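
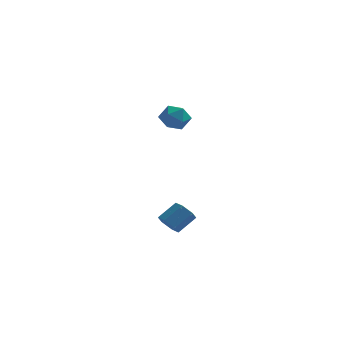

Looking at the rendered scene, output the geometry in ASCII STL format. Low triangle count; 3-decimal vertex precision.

solid 
facet normal -0.578 -0.532 -0.619
outer loop
vertex -0.139 -4.057 -4.479
vertex -0.564 -4.019 -4.115
vertex -0.499 -3.629 -4.511
endloop
endfacet
facet normal 0.503 0.365 -0.783
outer loop
vertex -0.139 -4.057 -4.479
vertex -0.499 -3.629 -4.511
vertex 0.468 -3.499 -3.829
endloop
endfacet
facet normal 0.504 0.364 -0.783
outer loop
vertex 0.468 -3.499 -3.829
vertex -0.499 -3.629 -4.511
vertex 0.108 -3.07 -3.861
endloop
endfacet
facet normal 0.579 0.532 0.618
outer loop
vertex 0.468 -3.499 -3.829
vertex 0.108 -3.07 -3.861
vertex 0.044 -3.461 -3.465
endloop
endfacet
facet normal -0.579 -0.532 -0.619
outer loop
vertex -0.499 -3.629 -4.511
vertex -0.564 -4.019 -4.115
vertex -0.923 -3.591 -4.147
endloop
endfacet
facet normal -0.304 0.844 -0.442
outer loop
vertex -0.499 -3.629 -4.511
vertex -0.923 -3.591 -4.147
vertex 0.108 -3.07 -3.861
endloop
endfacet
facet normal -0.304 0.844 -0.442
outer loop
vertex 0.108 -3.07 -3.861
vertex -0.923 -3.591 -4.147
vertex -0.316 -3.032 -3.497
endloop
endfacet
facet normal 0.579 0.532 0.618
outer loop
vertex 0.108 -3.07 -3.861
vertex -0.316 -3.032 -3.497
vertex 0.044 -3.461 -3.465
endloop
endfacet
facet normal -0.579 -0.532 -0.619
outer loop
vertex -0.923 -3.591 -4.147
vertex -0.564 -4.019 -4.115
vertex -0.988 -3.981 -3.751
endloop
endfacet
facet normal -0.808 0.481 0.341
outer loop
vertex -0.923 -3.591 -4.147
vertex -0.988 -3.981 -3.751
vertex -0.316 -3.032 -3.497
endloop
endfacet
facet normal -0.808 0.480 0.342
outer loop
vertex -0.316 -3.032 -3.497
vertex -0.988 -3.981 -3.751
vertex -0.381 -3.423 -3.101
endloop
endfacet
facet normal 0.578 0.531 0.619
outer loop
vertex -0.316 -3.032 -3.497
vertex -0.381 -3.423 -3.101
vertex 0.044 -3.461 -3.465
endloop
endfacet
facet normal -0.579 -0.532 -0.618
outer loop
vertex -0.988 -3.981 -3.751
vertex -0.564 -4.019 -4.115
vertex -0.628 -4.41 -3.719
endloop
endfacet
facet normal -0.504 -0.364 0.783
outer loop
vertex -0.988 -3.981 -3.751
vertex -0.628 -4.41 -3.719
vertex -0.381 -3.423 -3.101
endloop
endfacet
facet normal -0.503 -0.365 0.783
outer loop
vertex -0.381 -3.423 -3.101
vertex -0.628 -4.41 -3.719
vertex -0.021 -3.851 -3.069
endloop
endfacet
facet normal 0.578 0.532 0.619
outer loop
vertex -0.381 -3.423 -3.101
vertex -0.021 -3.851 -3.069
vertex 0.044 -3.461 -3.465
endloop
endfacet
facet normal -0.579 -0.532 -0.618
outer loop
vertex -0.628 -4.41 -3.719
vertex -0.564 -4.019 -4.115
vertex -0.204 -4.448 -4.083
endloop
endfacet
facet normal 0.304 -0.844 0.442
outer loop
vertex -0.628 -4.41 -3.719
vertex -0.204 -4.448 -4.083
vertex -0.021 -3.851 -3.069
endloop
endfacet
facet normal 0.304 -0.844 0.442
outer loop
vertex -0.021 -3.851 -3.069
vertex -0.204 -4.448 -4.083
vertex 0.403 -3.889 -3.433
endloop
endfacet
facet normal 0.579 0.532 0.619
outer loop
vertex -0.021 -3.851 -3.069
vertex 0.403 -3.889 -3.433
vertex 0.044 -3.461 -3.465
endloop
endfacet
facet normal -0.578 -0.531 -0.619
outer loop
vertex -0.204 -4.448 -4.083
vertex -0.564 -4.019 -4.115
vertex -0.139 -4.057 -4.479
endloop
endfacet
facet normal 0.808 -0.480 -0.342
outer loop
vertex -0.204 -4.448 -4.083
vertex -0.139 -4.057 -4.479
vertex 0.403 -3.889 -3.433
endloop
endfacet
facet normal 0.808 -0.481 -0.341
outer loop
vertex 0.403 -3.889 -3.433
vertex -0.139 -4.057 -4.479
vertex 0.468 -3.499 -3.829
endloop
endfacet
facet normal 0.579 0.532 0.619
outer loop
vertex 0.403 -3.889 -3.433
vertex 0.468 -3.499 -3.829
vertex 0.044 -3.461 -3.465
endloop
endfacet
facet normal -0.859 0.273 0.432
outer loop
vertex -2.248 1.731 -0.097
vertex -1.865 1.99 0.501
vertex -2.012 2.449 -0.082
endloop
endfacet
facet normal -0.910 0.305 -0.279
outer loop
vertex -2.248 1.731 -0.097
vertex -2.012 2.449 -0.082
vertex -1.952 2.045 -0.719
endloop
endfacet
facet normal -0.769 -0.343 -0.539
outer loop
vertex -2.248 1.731 -0.097
vertex -1.952 2.045 -0.719
vertex -1.769 1.335 -0.529
endloop
endfacet
facet normal -0.631 -0.776 0.012
outer loop
vertex -2.248 1.731 -0.097
vertex -1.769 1.335 -0.529
vertex -1.714 1.302 0.225
endloop
endfacet
facet normal -0.686 -0.396 0.611
outer loop
vertex -2.248 1.731 -0.097
vertex -1.714 1.302 0.225
vertex -1.865 1.99 0.501
endloop
endfacet
facet normal -0.408 0.753 -0.516
outer loop
vertex -1.952 2.045 -0.719
vertex -2.012 2.449 -0.082
vertex -1.386 2.498 -0.505
endloop
endfacet
facet normal -0.325 0.702 0.634
outer loop
vertex -2.012 2.449 -0.082
vertex -1.865 1.99 0.501
vertex -1.331 2.465 0.249
endloop
endfacet
facet normal -0.045 -0.380 0.924
outer loop
vertex -1.865 1.99 0.501
vertex -1.714 1.302 0.225
vertex -1.148 1.755 0.439
endloop
endfacet
facet normal 0.046 -0.998 -0.047
outer loop
vertex -1.714 1.302 0.225
vertex -1.769 1.335 -0.529
vertex -1.088 1.351 -0.198
endloop
endfacet
facet normal -0.178 -0.297 -0.938
outer loop
vertex -1.769 1.335 -0.529
vertex -1.952 2.045 -0.719
vertex -1.235 1.81 -0.781
endloop
endfacet
facet normal 0.631 0.776 -0.012
outer loop
vertex -0.852 2.069 -0.183
vertex -1.386 2.498 -0.505
vertex -1.331 2.465 0.249
endloop
endfacet
facet normal 0.769 0.343 0.539
outer loop
vertex -0.852 2.069 -0.183
vertex -1.331 2.465 0.249
vertex -1.148 1.755 0.439
endloop
endfacet
facet normal 0.910 -0.305 0.279
outer loop
vertex -0.852 2.069 -0.183
vertex -1.148 1.755 0.439
vertex -1.088 1.351 -0.198
endloop
endfacet
facet normal 0.859 -0.273 -0.432
outer loop
vertex -0.852 2.069 -0.183
vertex -1.088 1.351 -0.198
vertex -1.235 1.81 -0.781
endloop
endfacet
facet normal 0.686 0.396 -0.611
outer loop
vertex -0.852 2.069 -0.183
vertex -1.235 1.81 -0.781
vertex -1.386 2.498 -0.505
endloop
endfacet
facet normal -0.046 0.998 0.047
outer loop
vertex -1.331 2.465 0.249
vertex -1.386 2.498 -0.505
vertex -2.012 2.449 -0.082
endloop
endfacet
facet normal 0.178 0.297 0.938
outer loop
vertex -1.148 1.755 0.439
vertex -1.331 2.465 0.249
vertex -1.865 1.99 0.501
endloop
endfacet
facet normal 0.408 -0.753 0.516
outer loop
vertex -1.088 1.351 -0.198
vertex -1.148 1.755 0.439
vertex -1.714 1.302 0.225
endloop
endfacet
facet normal 0.325 -0.702 -0.634
outer loop
vertex -1.235 1.81 -0.781
vertex -1.088 1.351 -0.198
vertex -1.769 1.335 -0.529
endloop
endfacet
facet normal 0.045 0.380 -0.924
outer loop
vertex -1.386 2.498 -0.505
vertex -1.235 1.81 -0.781
vertex -1.952 2.045 -0.719
endloop
endfacet

endsolid


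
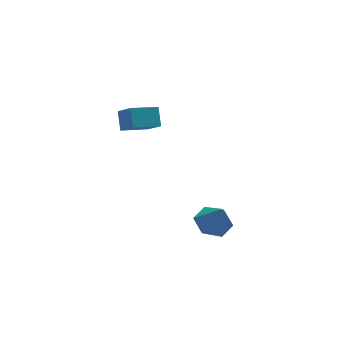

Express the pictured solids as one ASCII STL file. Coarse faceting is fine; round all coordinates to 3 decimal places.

solid 
facet normal -0.956 -0.096 0.276
outer loop
vertex -1.351 2.251 3.912
vertex -1.185 3.071 4.771
vertex -1.694 3.212 3.059
endloop
endfacet
facet normal -0.138 -0.685 -0.716
outer loop
vertex -0.135 3.369 2.609
vertex -1.351 2.251 3.912
vertex -1.694 3.212 3.059
endloop
endfacet
facet normal -0.956 -0.096 0.276
outer loop
vertex -1.694 3.212 3.059
vertex -1.185 3.071 4.771
vertex -1.528 4.033 3.919
endloop
endfacet
facet normal -0.258 0.723 -0.641
outer loop
vertex -1.528 4.033 3.919
vertex -0.135 3.369 2.609
vertex -1.694 3.212 3.059
endloop
endfacet
facet normal 0.258 -0.723 0.641
outer loop
vertex -1.351 2.251 3.912
vertex 0.374 3.228 4.321
vertex -1.185 3.071 4.771
endloop
endfacet
facet normal -0.139 -0.684 -0.716
outer loop
vertex 0.208 2.407 3.461
vertex -1.351 2.251 3.912
vertex -0.135 3.369 2.609
endloop
endfacet
facet normal 0.258 -0.723 0.641
outer loop
vertex 0.208 2.407 3.461
vertex 0.374 3.228 4.321
vertex -1.351 2.251 3.912
endloop
endfacet
facet normal 0.138 0.684 0.717
outer loop
vertex -1.185 3.071 4.771
vertex 0.374 3.228 4.321
vertex -1.528 4.033 3.919
endloop
endfacet
facet normal -0.258 0.723 -0.641
outer loop
vertex 0.031 4.189 3.468
vertex -0.135 3.369 2.609
vertex -1.528 4.033 3.919
endloop
endfacet
facet normal 0.139 0.685 0.716
outer loop
vertex -1.528 4.033 3.919
vertex 0.374 3.228 4.321
vertex 0.031 4.189 3.468
endloop
endfacet
facet normal 0.956 0.096 -0.276
outer loop
vertex 0.031 4.189 3.468
vertex 0.208 2.407 3.461
vertex -0.135 3.369 2.609
endloop
endfacet
facet normal 0.956 0.096 -0.276
outer loop
vertex 0.374 3.228 4.321
vertex 0.208 2.407 3.461
vertex 0.031 4.189 3.468
endloop
endfacet
facet normal -0.144 0.402 -0.904
outer loop
vertex 3.213 1.079 -3.238
vertex 2.338 0.46 -3.374
vertex 2.243 1.437 -2.924
endloop
endfacet
facet normal 0.434 0.552 0.712
outer loop
vertex 3.213 1.079 -3.238
vertex 2.243 1.437 -2.924
vertex 2.582 -0.22 -1.846
endloop
endfacet
facet normal -0.144 0.402 -0.904
outer loop
vertex 2.243 1.437 -2.924
vertex 2.338 0.46 -3.374
vertex 1.369 0.818 -3.06
endloop
endfacet
facet normal -0.428 0.430 0.795
outer loop
vertex 2.243 1.437 -2.924
vertex 1.369 0.818 -3.06
vertex 2.582 -0.22 -1.846
endloop
endfacet
facet normal -0.144 0.402 -0.904
outer loop
vertex 1.369 0.818 -3.06
vertex 2.338 0.46 -3.374
vertex 1.464 -0.159 -3.51
endloop
endfacet
facet normal -0.793 -0.317 0.521
outer loop
vertex 1.369 0.818 -3.06
vertex 1.464 -0.159 -3.51
vertex 2.582 -0.22 -1.846
endloop
endfacet
facet normal -0.144 0.402 -0.904
outer loop
vertex 1.464 -0.159 -3.51
vertex 2.338 0.46 -3.374
vertex 2.433 -0.518 -3.824
endloop
endfacet
facet normal -0.296 -0.941 0.164
outer loop
vertex 1.464 -0.159 -3.51
vertex 2.433 -0.518 -3.824
vertex 2.582 -0.22 -1.846
endloop
endfacet
facet normal -0.144 0.402 -0.904
outer loop
vertex 2.433 -0.518 -3.824
vertex 2.338 0.46 -3.374
vertex 3.307 0.101 -3.688
endloop
endfacet
facet normal 0.568 -0.819 0.081
outer loop
vertex 2.433 -0.518 -3.824
vertex 3.307 0.101 -3.688
vertex 2.582 -0.22 -1.846
endloop
endfacet
facet normal -0.144 0.402 -0.904
outer loop
vertex 3.307 0.101 -3.688
vertex 2.338 0.46 -3.374
vertex 3.213 1.079 -3.238
endloop
endfacet
facet normal 0.932 -0.073 0.354
outer loop
vertex 3.307 0.101 -3.688
vertex 3.213 1.079 -3.238
vertex 2.582 -0.22 -1.846
endloop
endfacet

endsolid


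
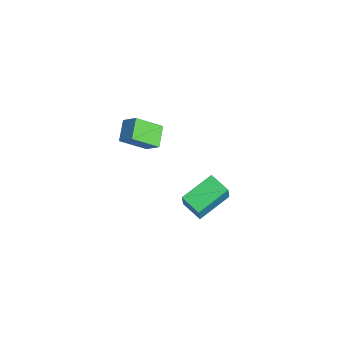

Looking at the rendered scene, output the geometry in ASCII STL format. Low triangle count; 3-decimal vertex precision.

solid 
facet normal -0.877 -0.391 0.280
outer loop
vertex 2.645 0.988 -1.865
vertex 2.09 2.668 -1.26
vertex 2.172 1.239 -2.995
endloop
endfacet
facet normal 0.296 -0.899 -0.324
outer loop
vertex 3.19 1.692 -3.32
vertex 2.645 0.988 -1.865
vertex 2.172 1.239 -2.995
endloop
endfacet
facet normal -0.877 -0.390 0.280
outer loop
vertex 2.172 1.239 -2.995
vertex 2.09 2.668 -1.26
vertex 1.618 2.919 -2.39
endloop
endfacet
facet normal -0.378 0.201 -0.904
outer loop
vertex 1.618 2.919 -2.39
vertex 3.19 1.692 -3.32
vertex 2.172 1.239 -2.995
endloop
endfacet
facet normal 0.378 -0.201 0.904
outer loop
vertex 2.645 0.988 -1.865
vertex 3.108 3.121 -1.585
vertex 2.09 2.668 -1.26
endloop
endfacet
facet normal 0.297 -0.898 -0.324
outer loop
vertex 3.662 1.441 -2.19
vertex 2.645 0.988 -1.865
vertex 3.19 1.692 -3.32
endloop
endfacet
facet normal 0.378 -0.201 0.904
outer loop
vertex 3.662 1.441 -2.19
vertex 3.108 3.121 -1.585
vertex 2.645 0.988 -1.865
endloop
endfacet
facet normal -0.297 0.899 0.323
outer loop
vertex 2.09 2.668 -1.26
vertex 3.108 3.121 -1.585
vertex 1.618 2.919 -2.39
endloop
endfacet
facet normal -0.378 0.201 -0.904
outer loop
vertex 2.635 3.372 -2.715
vertex 3.19 1.692 -3.32
vertex 1.618 2.919 -2.39
endloop
endfacet
facet normal -0.297 0.898 0.324
outer loop
vertex 1.618 2.919 -2.39
vertex 3.108 3.121 -1.585
vertex 2.635 3.372 -2.715
endloop
endfacet
facet normal 0.877 0.390 -0.280
outer loop
vertex 2.635 3.372 -2.715
vertex 3.662 1.441 -2.19
vertex 3.19 1.692 -3.32
endloop
endfacet
facet normal 0.877 0.390 -0.280
outer loop
vertex 3.108 3.121 -1.585
vertex 3.662 1.441 -2.19
vertex 2.635 3.372 -2.715
endloop
endfacet
facet normal -0.762 0.433 0.480
outer loop
vertex 1.369 -1.376 3.776
vertex 1.98 -0.973 4.382
vertex 1.483 -0.128 2.831
endloop
endfacet
facet normal -0.643 -0.424 -0.638
outer loop
vertex 2.36 -0.627 2.278
vertex 1.369 -1.376 3.776
vertex 1.483 -0.128 2.831
endloop
endfacet
facet normal -0.762 0.434 0.481
outer loop
vertex 1.483 -0.128 2.831
vertex 1.98 -0.973 4.382
vertex 2.094 0.275 3.436
endloop
endfacet
facet normal 0.072 0.795 -0.603
outer loop
vertex 2.094 0.275 3.436
vertex 2.36 -0.627 2.278
vertex 1.483 -0.128 2.831
endloop
endfacet
facet normal -0.073 -0.795 0.602
outer loop
vertex 1.369 -1.376 3.776
vertex 2.857 -1.472 3.829
vertex 1.98 -0.973 4.382
endloop
endfacet
facet normal -0.643 -0.425 -0.638
outer loop
vertex 2.246 -1.875 3.224
vertex 1.369 -1.376 3.776
vertex 2.36 -0.627 2.278
endloop
endfacet
facet normal -0.073 -0.795 0.603
outer loop
vertex 2.246 -1.875 3.224
vertex 2.857 -1.472 3.829
vertex 1.369 -1.376 3.776
endloop
endfacet
facet normal 0.643 0.424 0.637
outer loop
vertex 1.98 -0.973 4.382
vertex 2.857 -1.472 3.829
vertex 2.094 0.275 3.436
endloop
endfacet
facet normal 0.073 0.795 -0.602
outer loop
vertex 2.971 -0.224 2.884
vertex 2.36 -0.627 2.278
vertex 2.094 0.275 3.436
endloop
endfacet
facet normal 0.643 0.424 0.638
outer loop
vertex 2.094 0.275 3.436
vertex 2.857 -1.472 3.829
vertex 2.971 -0.224 2.884
endloop
endfacet
facet normal 0.762 -0.434 -0.480
outer loop
vertex 2.971 -0.224 2.884
vertex 2.246 -1.875 3.224
vertex 2.36 -0.627 2.278
endloop
endfacet
facet normal 0.762 -0.434 -0.481
outer loop
vertex 2.857 -1.472 3.829
vertex 2.246 -1.875 3.224
vertex 2.971 -0.224 2.884
endloop
endfacet

endsolid


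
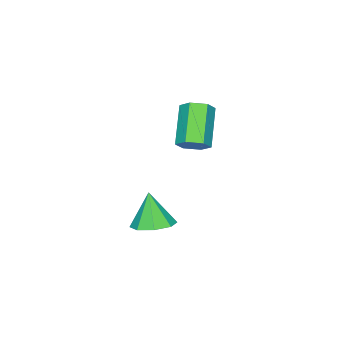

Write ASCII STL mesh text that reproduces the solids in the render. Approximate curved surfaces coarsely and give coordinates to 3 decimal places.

solid 
facet normal 0.616 0.340 -0.710
outer loop
vertex -0.203 -1.444 3.164
vertex -0.611 -0.868 3.086
vertex -0.075 -0.864 3.553
endloop
endfacet
facet normal 0.767 -0.466 0.442
outer loop
vertex -0.203 -1.444 3.164
vertex -0.075 -0.864 3.553
vertex -1.441 -2.129 4.591
endloop
endfacet
facet normal 0.767 -0.465 0.443
outer loop
vertex -1.441 -2.129 4.591
vertex -0.075 -0.864 3.553
vertex -1.314 -1.549 4.98
endloop
endfacet
facet normal -0.616 -0.341 0.710
outer loop
vertex -1.441 -2.129 4.591
vertex -1.314 -1.549 4.98
vertex -1.849 -1.552 4.514
endloop
endfacet
facet normal 0.616 0.340 -0.710
outer loop
vertex -0.075 -0.864 3.553
vertex -0.611 -0.868 3.086
vertex -0.483 -0.288 3.475
endloop
endfacet
facet normal 0.538 0.476 0.696
outer loop
vertex -0.075 -0.864 3.553
vertex -0.483 -0.288 3.475
vertex -1.314 -1.549 4.98
endloop
endfacet
facet normal 0.540 0.474 0.695
outer loop
vertex -1.314 -1.549 4.98
vertex -0.483 -0.288 3.475
vertex -1.721 -0.972 4.903
endloop
endfacet
facet normal -0.617 -0.340 0.710
outer loop
vertex -1.314 -1.549 4.98
vertex -1.721 -0.972 4.903
vertex -1.849 -1.552 4.514
endloop
endfacet
facet normal 0.616 0.341 -0.710
outer loop
vertex -0.483 -0.288 3.475
vertex -0.611 -0.868 3.086
vertex -1.019 -0.291 3.009
endloop
endfacet
facet normal -0.226 0.940 0.254
outer loop
vertex -0.483 -0.288 3.475
vertex -1.019 -0.291 3.009
vertex -1.721 -0.972 4.903
endloop
endfacet
facet normal -0.228 0.940 0.254
outer loop
vertex -1.721 -0.972 4.903
vertex -1.019 -0.291 3.009
vertex -2.257 -0.976 4.436
endloop
endfacet
facet normal -0.616 -0.340 0.710
outer loop
vertex -1.721 -0.972 4.903
vertex -2.257 -0.976 4.436
vertex -1.849 -1.552 4.514
endloop
endfacet
facet normal 0.616 0.341 -0.710
outer loop
vertex -1.019 -0.291 3.009
vertex -0.611 -0.868 3.086
vertex -1.146 -0.871 2.62
endloop
endfacet
facet normal -0.767 0.465 -0.442
outer loop
vertex -1.019 -0.291 3.009
vertex -1.146 -0.871 2.62
vertex -2.257 -0.976 4.436
endloop
endfacet
facet normal -0.767 0.466 -0.442
outer loop
vertex -2.257 -0.976 4.436
vertex -1.146 -0.871 2.62
vertex -2.385 -1.556 4.047
endloop
endfacet
facet normal -0.616 -0.340 0.710
outer loop
vertex -2.257 -0.976 4.436
vertex -2.385 -1.556 4.047
vertex -1.849 -1.552 4.514
endloop
endfacet
facet normal 0.617 0.340 -0.710
outer loop
vertex -1.146 -0.871 2.62
vertex -0.611 -0.868 3.086
vertex -0.739 -1.448 2.697
endloop
endfacet
facet normal -0.540 -0.474 -0.696
outer loop
vertex -1.146 -0.871 2.62
vertex -0.739 -1.448 2.697
vertex -2.385 -1.556 4.047
endloop
endfacet
facet normal -0.539 -0.476 -0.695
outer loop
vertex -2.385 -1.556 4.047
vertex -0.739 -1.448 2.697
vertex -1.977 -2.132 4.125
endloop
endfacet
facet normal -0.616 -0.340 0.710
outer loop
vertex -2.385 -1.556 4.047
vertex -1.977 -2.132 4.125
vertex -1.849 -1.552 4.514
endloop
endfacet
facet normal 0.616 0.340 -0.710
outer loop
vertex -0.739 -1.448 2.697
vertex -0.611 -0.868 3.086
vertex -0.203 -1.444 3.164
endloop
endfacet
facet normal 0.228 -0.940 -0.253
outer loop
vertex -0.739 -1.448 2.697
vertex -0.203 -1.444 3.164
vertex -1.977 -2.132 4.125
endloop
endfacet
facet normal 0.227 -0.940 -0.255
outer loop
vertex -1.977 -2.132 4.125
vertex -0.203 -1.444 3.164
vertex -1.441 -2.129 4.591
endloop
endfacet
facet normal -0.616 -0.341 0.710
outer loop
vertex -1.977 -2.132 4.125
vertex -1.441 -2.129 4.591
vertex -1.849 -1.552 4.514
endloop
endfacet
facet normal 0.162 0.259 -0.952
outer loop
vertex 1.154 -1.466 -1.065
vertex 0.444 -2.035 -1.34
vertex 0.512 -1.124 -1.081
endloop
endfacet
facet normal 0.315 0.625 0.714
outer loop
vertex 1.154 -1.466 -1.065
vertex 0.512 -1.124 -1.081
vertex 0.176 -2.465 0.24
endloop
endfacet
facet normal 0.162 0.259 -0.952
outer loop
vertex 0.512 -1.124 -1.081
vertex 0.444 -2.035 -1.34
vertex -0.169 -1.315 -1.249
endloop
endfacet
facet normal -0.350 0.700 0.622
outer loop
vertex 0.512 -1.124 -1.081
vertex -0.169 -1.315 -1.249
vertex 0.176 -2.465 0.24
endloop
endfacet
facet normal 0.162 0.258 -0.952
outer loop
vertex -0.169 -1.315 -1.249
vertex 0.444 -2.035 -1.34
vertex -0.491 -1.928 -1.47
endloop
endfacet
facet normal -0.855 0.295 0.426
outer loop
vertex -0.169 -1.315 -1.249
vertex -0.491 -1.928 -1.47
vertex 0.176 -2.465 0.24
endloop
endfacet
facet normal 0.162 0.260 -0.952
outer loop
vertex -0.491 -1.928 -1.47
vertex 0.444 -2.035 -1.34
vertex -0.265 -2.604 -1.616
endloop
endfacet
facet normal -0.904 -0.354 0.241
outer loop
vertex -0.491 -1.928 -1.47
vertex -0.265 -2.604 -1.616
vertex 0.176 -2.465 0.24
endloop
endfacet
facet normal 0.162 0.260 -0.952
outer loop
vertex -0.265 -2.604 -1.616
vertex 0.444 -2.035 -1.34
vertex 0.376 -2.946 -1.6
endloop
endfacet
facet normal -0.467 -0.867 0.176
outer loop
vertex -0.265 -2.604 -1.616
vertex 0.376 -2.946 -1.6
vertex 0.176 -2.465 0.24
endloop
endfacet
facet normal 0.162 0.260 -0.952
outer loop
vertex 0.376 -2.946 -1.6
vertex 0.444 -2.035 -1.34
vertex 1.057 -2.755 -1.432
endloop
endfacet
facet normal 0.198 -0.943 0.268
outer loop
vertex 0.376 -2.946 -1.6
vertex 1.057 -2.755 -1.432
vertex 0.176 -2.465 0.24
endloop
endfacet
facet normal 0.161 0.259 -0.952
outer loop
vertex 1.057 -2.755 -1.432
vertex 0.444 -2.035 -1.34
vertex 1.379 -2.142 -1.211
endloop
endfacet
facet normal 0.704 -0.537 0.464
outer loop
vertex 1.057 -2.755 -1.432
vertex 1.379 -2.142 -1.211
vertex 0.176 -2.465 0.24
endloop
endfacet
facet normal 0.161 0.259 -0.952
outer loop
vertex 1.379 -2.142 -1.211
vertex 0.444 -2.035 -1.34
vertex 1.154 -1.466 -1.065
endloop
endfacet
facet normal 0.753 0.110 0.649
outer loop
vertex 1.379 -2.142 -1.211
vertex 1.154 -1.466 -1.065
vertex 0.176 -2.465 0.24
endloop
endfacet

endsolid


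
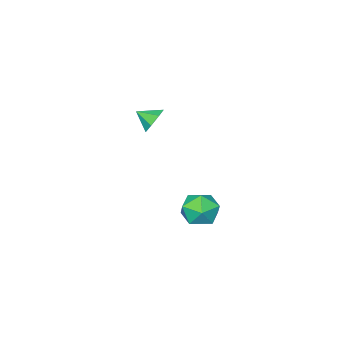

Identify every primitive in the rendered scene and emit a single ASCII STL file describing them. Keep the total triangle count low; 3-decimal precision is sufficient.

solid 
facet normal 0.023 0.657 0.754
outer loop
vertex 2.032 4.302 -2.099
vertex 2.593 3.54 -1.452
vertex 3.178 4.274 -2.11
endloop
endfacet
facet normal 0.025 0.992 0.124
outer loop
vertex 2.032 4.302 -2.099
vertex 3.178 4.274 -2.11
vertex 2.598 4.411 -3.089
endloop
endfacet
facet normal -0.560 0.795 -0.233
outer loop
vertex 2.032 4.302 -2.099
vertex 2.598 4.411 -3.089
vertex 1.655 3.762 -3.036
endloop
endfacet
facet normal -0.924 0.338 0.177
outer loop
vertex 2.032 4.302 -2.099
vertex 1.655 3.762 -3.036
vertex 1.652 3.224 -2.025
endloop
endfacet
facet normal -0.564 0.253 0.786
outer loop
vertex 2.032 4.302 -2.099
vertex 1.652 3.224 -2.025
vertex 2.593 3.54 -1.452
endloop
endfacet
facet normal 0.594 0.766 -0.245
outer loop
vertex 2.598 4.411 -3.089
vertex 3.178 4.274 -2.11
vertex 3.508 3.716 -3.055
endloop
endfacet
facet normal 0.592 0.223 0.775
outer loop
vertex 3.178 4.274 -2.11
vertex 2.593 3.54 -1.452
vertex 3.505 3.178 -2.044
endloop
endfacet
facet normal -0.360 -0.430 0.828
outer loop
vertex 2.593 3.54 -1.452
vertex 1.652 3.224 -2.025
vertex 2.562 2.529 -1.991
endloop
endfacet
facet normal -0.944 -0.291 -0.158
outer loop
vertex 1.652 3.224 -2.025
vertex 1.655 3.762 -3.036
vertex 1.982 2.666 -2.97
endloop
endfacet
facet normal -0.355 0.448 -0.821
outer loop
vertex 1.655 3.762 -3.036
vertex 2.598 4.411 -3.089
vertex 2.567 3.4 -3.628
endloop
endfacet
facet normal 0.924 -0.338 -0.177
outer loop
vertex 3.128 2.638 -2.981
vertex 3.508 3.716 -3.055
vertex 3.505 3.178 -2.044
endloop
endfacet
facet normal 0.560 -0.795 0.233
outer loop
vertex 3.128 2.638 -2.981
vertex 3.505 3.178 -2.044
vertex 2.562 2.529 -1.991
endloop
endfacet
facet normal -0.025 -0.992 -0.124
outer loop
vertex 3.128 2.638 -2.981
vertex 2.562 2.529 -1.991
vertex 1.982 2.666 -2.97
endloop
endfacet
facet normal -0.023 -0.657 -0.754
outer loop
vertex 3.128 2.638 -2.981
vertex 1.982 2.666 -2.97
vertex 2.567 3.4 -3.628
endloop
endfacet
facet normal 0.564 -0.253 -0.786
outer loop
vertex 3.128 2.638 -2.981
vertex 2.567 3.4 -3.628
vertex 3.508 3.716 -3.055
endloop
endfacet
facet normal 0.944 0.291 0.158
outer loop
vertex 3.505 3.178 -2.044
vertex 3.508 3.716 -3.055
vertex 3.178 4.274 -2.11
endloop
endfacet
facet normal 0.355 -0.448 0.821
outer loop
vertex 2.562 2.529 -1.991
vertex 3.505 3.178 -2.044
vertex 2.593 3.54 -1.452
endloop
endfacet
facet normal -0.594 -0.766 0.245
outer loop
vertex 1.982 2.666 -2.97
vertex 2.562 2.529 -1.991
vertex 1.652 3.224 -2.025
endloop
endfacet
facet normal -0.592 -0.223 -0.775
outer loop
vertex 2.567 3.4 -3.628
vertex 1.982 2.666 -2.97
vertex 1.655 3.762 -3.036
endloop
endfacet
facet normal 0.360 0.430 -0.828
outer loop
vertex 3.508 3.716 -3.055
vertex 2.567 3.4 -3.628
vertex 2.598 4.411 -3.089
endloop
endfacet
facet normal -0.458 0.753 -0.472
outer loop
vertex 0.519 -3.148 -0.965
vertex -0.216 -3.293 -0.484
vertex 0.472 -2.759 -0.299
endloop
endfacet
facet normal 0.990 -0.080 0.116
outer loop
vertex 0.519 -3.148 -0.965
vertex 0.472 -2.759 -0.299
vertex 0.316 -4.167 0.064
endloop
endfacet
facet normal -0.458 0.753 -0.472
outer loop
vertex 0.472 -2.759 -0.299
vertex -0.216 -3.293 -0.484
vertex -0.093 -2.773 0.227
endloop
endfacet
facet normal 0.676 0.113 0.729
outer loop
vertex 0.472 -2.759 -0.299
vertex -0.093 -2.773 0.227
vertex 0.316 -4.167 0.064
endloop
endfacet
facet normal -0.458 0.753 -0.472
outer loop
vertex -0.093 -2.773 0.227
vertex -0.216 -3.293 -0.484
vertex -0.75 -3.178 0.218
endloop
endfacet
facet normal 0.049 -0.102 0.994
outer loop
vertex -0.093 -2.773 0.227
vertex -0.75 -3.178 0.218
vertex 0.316 -4.167 0.064
endloop
endfacet
facet normal -0.458 0.753 -0.472
outer loop
vertex -0.75 -3.178 0.218
vertex -0.216 -3.293 -0.484
vertex -1.005 -3.67 -0.319
endloop
endfacet
facet normal -0.418 -0.562 0.714
outer loop
vertex -0.75 -3.178 0.218
vertex -1.005 -3.67 -0.319
vertex 0.316 -4.167 0.064
endloop
endfacet
facet normal -0.459 0.753 -0.471
outer loop
vertex -1.005 -3.67 -0.319
vertex -0.216 -3.293 -0.484
vertex -0.666 -3.878 -0.981
endloop
endfacet
facet normal -0.375 -0.922 0.098
outer loop
vertex -1.005 -3.67 -0.319
vertex -0.666 -3.878 -0.981
vertex 0.316 -4.167 0.064
endloop
endfacet
facet normal -0.457 0.753 -0.473
outer loop
vertex -0.666 -3.878 -0.981
vertex -0.216 -3.293 -0.484
vertex 0.013 -3.646 -1.268
endloop
endfacet
facet normal 0.146 -0.910 -0.389
outer loop
vertex -0.666 -3.878 -0.981
vertex 0.013 -3.646 -1.268
vertex 0.316 -4.167 0.064
endloop
endfacet
facet normal -0.458 0.753 -0.473
outer loop
vertex 0.013 -3.646 -1.268
vertex -0.216 -3.293 -0.484
vertex 0.519 -3.148 -0.965
endloop
endfacet
facet normal 0.754 -0.535 -0.381
outer loop
vertex 0.013 -3.646 -1.268
vertex 0.519 -3.148 -0.965
vertex 0.316 -4.167 0.064
endloop
endfacet

endsolid


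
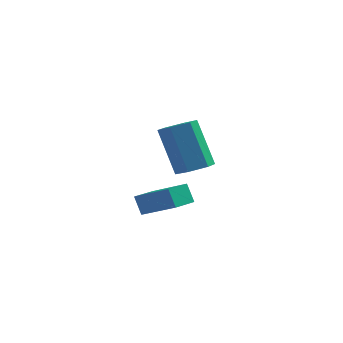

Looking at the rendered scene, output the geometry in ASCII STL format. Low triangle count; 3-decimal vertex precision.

solid 
facet normal -0.781 0.367 -0.505
outer loop
vertex -4.721 -3.944 3.09
vertex -4.251 -3.13 2.955
vertex -4.413 -4.236 2.401
endloop
endfacet
facet normal -0.495 -0.857 0.142
outer loop
vertex -3.109 -4.85 3.245
vertex -4.721 -3.944 3.09
vertex -4.413 -4.236 2.401
endloop
endfacet
facet normal -0.780 0.368 -0.506
outer loop
vertex -4.413 -4.236 2.401
vertex -4.251 -3.13 2.955
vertex -3.942 -3.422 2.266
endloop
endfacet
facet normal 0.381 -0.361 -0.851
outer loop
vertex -3.942 -3.422 2.266
vertex -3.109 -4.85 3.245
vertex -4.413 -4.236 2.401
endloop
endfacet
facet normal -0.381 0.361 0.851
outer loop
vertex -4.721 -3.944 3.09
vertex -2.947 -3.744 3.799
vertex -4.251 -3.13 2.955
endloop
endfacet
facet normal -0.495 -0.857 0.141
outer loop
vertex -3.418 -4.558 3.934
vertex -4.721 -3.944 3.09
vertex -3.109 -4.85 3.245
endloop
endfacet
facet normal -0.381 0.362 0.851
outer loop
vertex -3.418 -4.558 3.934
vertex -2.947 -3.744 3.799
vertex -4.721 -3.944 3.09
endloop
endfacet
facet normal 0.495 0.857 -0.141
outer loop
vertex -4.251 -3.13 2.955
vertex -2.947 -3.744 3.799
vertex -3.942 -3.422 2.266
endloop
endfacet
facet normal 0.381 -0.361 -0.851
outer loop
vertex -2.639 -4.036 3.11
vertex -3.109 -4.85 3.245
vertex -3.942 -3.422 2.266
endloop
endfacet
facet normal 0.496 0.857 -0.142
outer loop
vertex -3.942 -3.422 2.266
vertex -2.947 -3.744 3.799
vertex -2.639 -4.036 3.11
endloop
endfacet
facet normal 0.781 -0.367 0.506
outer loop
vertex -2.639 -4.036 3.11
vertex -3.418 -4.558 3.934
vertex -3.109 -4.85 3.245
endloop
endfacet
facet normal 0.781 -0.368 0.505
outer loop
vertex -2.947 -3.744 3.799
vertex -3.418 -4.558 3.934
vertex -2.639 -4.036 3.11
endloop
endfacet
facet normal 0.374 -0.331 -0.866
outer loop
vertex -2.738 -0.803 3.088
vertex -3.269 -0.427 2.715
vertex -2.614 -0.096 2.871
endloop
endfacet
facet normal 0.912 -0.035 0.408
outer loop
vertex -2.738 -0.803 3.088
vertex -2.614 -0.096 2.871
vertex -3.52 -0.11 4.898
endloop
endfacet
facet normal 0.912 -0.035 0.408
outer loop
vertex -3.52 -0.11 4.898
vertex -2.614 -0.096 2.871
vertex -3.396 0.597 4.681
endloop
endfacet
facet normal -0.373 0.331 0.866
outer loop
vertex -3.52 -0.11 4.898
vertex -3.396 0.597 4.681
vertex -4.051 0.267 4.525
endloop
endfacet
facet normal 0.374 -0.331 -0.866
outer loop
vertex -2.614 -0.096 2.871
vertex -3.269 -0.427 2.715
vertex -3.145 0.281 2.498
endloop
endfacet
facet normal 0.600 0.799 -0.047
outer loop
vertex -2.614 -0.096 2.871
vertex -3.145 0.281 2.498
vertex -3.396 0.597 4.681
endloop
endfacet
facet normal 0.600 0.799 -0.047
outer loop
vertex -3.396 0.597 4.681
vertex -3.145 0.281 2.498
vertex -3.927 0.974 4.308
endloop
endfacet
facet normal -0.373 0.331 0.866
outer loop
vertex -3.396 0.597 4.681
vertex -3.927 0.974 4.308
vertex -4.051 0.267 4.525
endloop
endfacet
facet normal 0.374 -0.331 -0.866
outer loop
vertex -3.145 0.281 2.498
vertex -3.269 -0.427 2.715
vertex -3.8 -0.05 2.342
endloop
endfacet
facet normal -0.313 0.834 -0.455
outer loop
vertex -3.145 0.281 2.498
vertex -3.8 -0.05 2.342
vertex -3.927 0.974 4.308
endloop
endfacet
facet normal -0.313 0.834 -0.455
outer loop
vertex -3.927 0.974 4.308
vertex -3.8 -0.05 2.342
vertex -4.582 0.643 4.152
endloop
endfacet
facet normal -0.374 0.331 0.866
outer loop
vertex -3.927 0.974 4.308
vertex -4.582 0.643 4.152
vertex -4.051 0.267 4.525
endloop
endfacet
facet normal 0.373 -0.331 -0.866
outer loop
vertex -3.8 -0.05 2.342
vertex -3.269 -0.427 2.715
vertex -3.924 -0.757 2.559
endloop
endfacet
facet normal -0.912 0.035 -0.408
outer loop
vertex -3.8 -0.05 2.342
vertex -3.924 -0.757 2.559
vertex -4.582 0.643 4.152
endloop
endfacet
facet normal -0.912 0.035 -0.408
outer loop
vertex -4.582 0.643 4.152
vertex -3.924 -0.757 2.559
vertex -4.706 -0.064 4.369
endloop
endfacet
facet normal -0.374 0.331 0.866
outer loop
vertex -4.582 0.643 4.152
vertex -4.706 -0.064 4.369
vertex -4.051 0.267 4.525
endloop
endfacet
facet normal 0.373 -0.331 -0.866
outer loop
vertex -3.924 -0.757 2.559
vertex -3.269 -0.427 2.715
vertex -3.393 -1.134 2.932
endloop
endfacet
facet normal -0.600 -0.799 0.047
outer loop
vertex -3.924 -0.757 2.559
vertex -3.393 -1.134 2.932
vertex -4.706 -0.064 4.369
endloop
endfacet
facet normal -0.600 -0.799 0.047
outer loop
vertex -4.706 -0.064 4.369
vertex -3.393 -1.134 2.932
vertex -4.175 -0.441 4.742
endloop
endfacet
facet normal -0.374 0.331 0.866
outer loop
vertex -4.706 -0.064 4.369
vertex -4.175 -0.441 4.742
vertex -4.051 0.267 4.525
endloop
endfacet
facet normal 0.374 -0.331 -0.866
outer loop
vertex -3.393 -1.134 2.932
vertex -3.269 -0.427 2.715
vertex -2.738 -0.803 3.088
endloop
endfacet
facet normal 0.313 -0.834 0.455
outer loop
vertex -3.393 -1.134 2.932
vertex -2.738 -0.803 3.088
vertex -4.175 -0.441 4.742
endloop
endfacet
facet normal 0.313 -0.834 0.455
outer loop
vertex -4.175 -0.441 4.742
vertex -2.738 -0.803 3.088
vertex -3.52 -0.11 4.898
endloop
endfacet
facet normal -0.374 0.331 0.866
outer loop
vertex -4.175 -0.441 4.742
vertex -3.52 -0.11 4.898
vertex -4.051 0.267 4.525
endloop
endfacet

endsolid


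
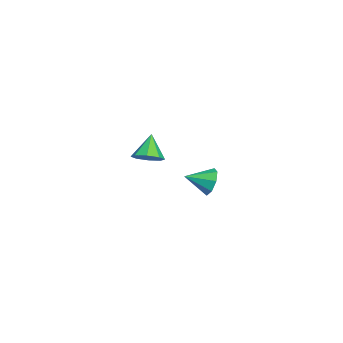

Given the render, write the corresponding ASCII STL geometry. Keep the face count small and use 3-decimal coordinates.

solid 
facet normal -0.220 0.913 -0.343
outer loop
vertex -2.753 -1.267 -1.53
vertex -3.187 -1.129 -0.885
vertex -2.43 -1.021 -1.082
endloop
endfacet
facet normal 0.816 -0.478 -0.325
outer loop
vertex -2.753 -1.267 -1.53
vertex -2.43 -1.021 -1.082
vertex -2.913 -2.271 -0.455
endloop
endfacet
facet normal -0.220 0.913 -0.344
outer loop
vertex -2.43 -1.021 -1.082
vertex -3.187 -1.129 -0.885
vertex -2.551 -0.838 -0.519
endloop
endfacet
facet normal 0.935 -0.224 0.274
outer loop
vertex -2.43 -1.021 -1.082
vertex -2.551 -0.838 -0.519
vertex -2.913 -2.271 -0.455
endloop
endfacet
facet normal -0.221 0.913 -0.342
outer loop
vertex -2.551 -0.838 -0.519
vertex -3.187 -1.129 -0.885
vertex -3.044 -0.826 -0.169
endloop
endfacet
facet normal 0.574 -0.109 0.812
outer loop
vertex -2.551 -0.838 -0.519
vertex -3.044 -0.826 -0.169
vertex -2.913 -2.271 -0.455
endloop
endfacet
facet normal -0.219 0.913 -0.343
outer loop
vertex -3.044 -0.826 -0.169
vertex -3.187 -1.129 -0.885
vertex -3.622 -0.991 -0.239
endloop
endfacet
facet normal -0.062 -0.199 0.978
outer loop
vertex -3.044 -0.826 -0.169
vertex -3.622 -0.991 -0.239
vertex -2.913 -2.271 -0.455
endloop
endfacet
facet normal -0.220 0.913 -0.343
outer loop
vertex -3.622 -0.991 -0.239
vertex -3.187 -1.129 -0.885
vertex -3.945 -1.237 -0.687
endloop
endfacet
facet normal -0.594 -0.443 0.672
outer loop
vertex -3.622 -0.991 -0.239
vertex -3.945 -1.237 -0.687
vertex -2.913 -2.271 -0.455
endloop
endfacet
facet normal -0.220 0.913 -0.343
outer loop
vertex -3.945 -1.237 -0.687
vertex -3.187 -1.129 -0.885
vertex -3.824 -1.42 -1.251
endloop
endfacet
facet normal -0.714 -0.696 0.073
outer loop
vertex -3.945 -1.237 -0.687
vertex -3.824 -1.42 -1.251
vertex -2.913 -2.271 -0.455
endloop
endfacet
facet normal -0.219 0.913 -0.344
outer loop
vertex -3.824 -1.42 -1.251
vertex -3.187 -1.129 -0.885
vertex -3.331 -1.433 -1.6
endloop
endfacet
facet normal -0.351 -0.812 -0.466
outer loop
vertex -3.824 -1.42 -1.251
vertex -3.331 -1.433 -1.6
vertex -2.913 -2.271 -0.455
endloop
endfacet
facet normal -0.221 0.913 -0.344
outer loop
vertex -3.331 -1.433 -1.6
vertex -3.187 -1.129 -0.885
vertex -2.753 -1.267 -1.53
endloop
endfacet
facet normal 0.284 -0.722 -0.632
outer loop
vertex -3.331 -1.433 -1.6
vertex -2.753 -1.267 -1.53
vertex -2.913 -2.271 -0.455
endloop
endfacet
facet normal 0.580 -0.065 -0.812
outer loop
vertex 3.158 -3.282 3.67
vertex 2.588 -3.301 3.264
vertex 2.999 -2.794 3.517
endloop
endfacet
facet normal 0.413 0.392 0.822
outer loop
vertex 3.158 -3.282 3.67
vertex 2.999 -2.794 3.517
vertex 1.852 -3.219 4.296
endloop
endfacet
facet normal 0.580 -0.065 -0.812
outer loop
vertex 2.999 -2.794 3.517
vertex 2.588 -3.301 3.264
vertex 2.599 -2.603 3.216
endloop
endfacet
facet normal 0.027 0.860 0.509
outer loop
vertex 2.999 -2.794 3.517
vertex 2.599 -2.603 3.216
vertex 1.852 -3.219 4.296
endloop
endfacet
facet normal 0.579 -0.065 -0.813
outer loop
vertex 2.599 -2.603 3.216
vertex 2.588 -3.301 3.264
vertex 2.193 -2.821 2.944
endloop
endfacet
facet normal -0.528 0.841 0.114
outer loop
vertex 2.599 -2.603 3.216
vertex 2.193 -2.821 2.944
vertex 1.852 -3.219 4.296
endloop
endfacet
facet normal 0.579 -0.065 -0.812
outer loop
vertex 2.193 -2.821 2.944
vertex 2.588 -3.301 3.264
vertex 2.018 -3.32 2.859
endloop
endfacet
facet normal -0.928 0.348 -0.132
outer loop
vertex 2.193 -2.821 2.944
vertex 2.018 -3.32 2.859
vertex 1.852 -3.219 4.296
endloop
endfacet
facet normal 0.579 -0.064 -0.812
outer loop
vertex 2.018 -3.32 2.859
vertex 2.588 -3.301 3.264
vertex 2.177 -3.808 3.011
endloop
endfacet
facet normal -0.939 -0.333 -0.085
outer loop
vertex 2.018 -3.32 2.859
vertex 2.177 -3.808 3.011
vertex 1.852 -3.219 4.296
endloop
endfacet
facet normal 0.580 -0.065 -0.812
outer loop
vertex 2.177 -3.808 3.011
vertex 2.588 -3.301 3.264
vertex 2.577 -3.999 3.312
endloop
endfacet
facet normal -0.554 -0.801 0.227
outer loop
vertex 2.177 -3.808 3.011
vertex 2.577 -3.999 3.312
vertex 1.852 -3.219 4.296
endloop
endfacet
facet normal 0.580 -0.065 -0.812
outer loop
vertex 2.577 -3.999 3.312
vertex 2.588 -3.301 3.264
vertex 2.984 -3.782 3.585
endloop
endfacet
facet normal 0.001 -0.783 0.622
outer loop
vertex 2.577 -3.999 3.312
vertex 2.984 -3.782 3.585
vertex 1.852 -3.219 4.296
endloop
endfacet
facet normal 0.580 -0.064 -0.812
outer loop
vertex 2.984 -3.782 3.585
vertex 2.588 -3.301 3.264
vertex 3.158 -3.282 3.67
endloop
endfacet
facet normal 0.403 -0.288 0.869
outer loop
vertex 2.984 -3.782 3.585
vertex 3.158 -3.282 3.67
vertex 1.852 -3.219 4.296
endloop
endfacet

endsolid


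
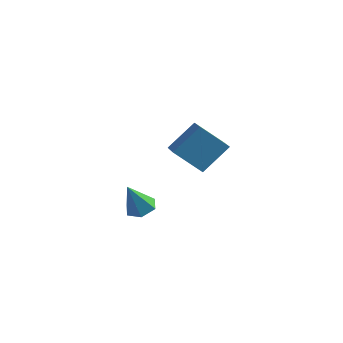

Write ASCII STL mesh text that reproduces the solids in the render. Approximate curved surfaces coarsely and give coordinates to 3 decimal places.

solid 
facet normal 0.204 0.363 -0.909
outer loop
vertex 0.732 -2.071 0.704
vertex 0.278 -2.708 0.348
vertex -0.109 -1.969 0.556
endloop
endfacet
facet normal -0.031 0.733 0.680
outer loop
vertex 0.732 -2.071 0.704
vertex -0.109 -1.969 0.556
vertex -0.118 -3.412 2.112
endloop
endfacet
facet normal 0.204 0.363 -0.909
outer loop
vertex -0.109 -1.969 0.556
vertex 0.278 -2.708 0.348
vertex -0.563 -2.607 0.2
endloop
endfacet
facet normal -0.843 0.397 0.363
outer loop
vertex -0.109 -1.969 0.556
vertex -0.563 -2.607 0.2
vertex -0.118 -3.412 2.112
endloop
endfacet
facet normal 0.204 0.363 -0.909
outer loop
vertex -0.563 -2.607 0.2
vertex 0.278 -2.708 0.348
vertex -0.176 -3.346 -0.008
endloop
endfacet
facet normal -0.885 -0.466 0.010
outer loop
vertex -0.563 -2.607 0.2
vertex -0.176 -3.346 -0.008
vertex -0.118 -3.412 2.112
endloop
endfacet
facet normal 0.204 0.362 -0.909
outer loop
vertex -0.176 -3.346 -0.008
vertex 0.278 -2.708 0.348
vertex 0.665 -3.448 0.14
endloop
endfacet
facet normal -0.116 -0.993 -0.028
outer loop
vertex -0.176 -3.346 -0.008
vertex 0.665 -3.448 0.14
vertex -0.118 -3.412 2.112
endloop
endfacet
facet normal 0.204 0.362 -0.909
outer loop
vertex 0.665 -3.448 0.14
vertex 0.278 -2.708 0.348
vertex 1.119 -2.81 0.496
endloop
endfacet
facet normal 0.697 -0.657 0.289
outer loop
vertex 0.665 -3.448 0.14
vertex 1.119 -2.81 0.496
vertex -0.118 -3.412 2.112
endloop
endfacet
facet normal 0.204 0.363 -0.909
outer loop
vertex 1.119 -2.81 0.496
vertex 0.278 -2.708 0.348
vertex 0.732 -2.071 0.704
endloop
endfacet
facet normal 0.738 0.206 0.642
outer loop
vertex 1.119 -2.81 0.496
vertex 0.732 -2.071 0.704
vertex -0.118 -3.412 2.112
endloop
endfacet
facet normal -0.551 0.772 -0.317
outer loop
vertex -0.151 4.654 2.606
vertex 1.34 5.146 1.211
vertex -1.106 3.365 1.131
endloop
endfacet
facet normal -0.710 -0.234 0.664
outer loop
vertex -0.24 2.154 1.629
vertex -0.151 4.654 2.606
vertex -1.106 3.365 1.131
endloop
endfacet
facet normal -0.551 0.772 -0.317
outer loop
vertex -1.106 3.365 1.131
vertex 1.34 5.146 1.211
vertex 0.385 3.857 -0.264
endloop
endfacet
facet normal -0.438 -0.592 -0.677
outer loop
vertex 0.385 3.857 -0.264
vertex -0.24 2.154 1.629
vertex -1.106 3.365 1.131
endloop
endfacet
facet normal 0.438 0.592 0.677
outer loop
vertex -0.151 4.654 2.606
vertex 2.206 3.935 1.709
vertex 1.34 5.146 1.211
endloop
endfacet
facet normal -0.710 -0.234 0.664
outer loop
vertex 0.715 3.443 3.104
vertex -0.151 4.654 2.606
vertex -0.24 2.154 1.629
endloop
endfacet
facet normal 0.438 0.592 0.677
outer loop
vertex 0.715 3.443 3.104
vertex 2.206 3.935 1.709
vertex -0.151 4.654 2.606
endloop
endfacet
facet normal 0.710 0.234 -0.664
outer loop
vertex 1.34 5.146 1.211
vertex 2.206 3.935 1.709
vertex 0.385 3.857 -0.264
endloop
endfacet
facet normal -0.438 -0.592 -0.677
outer loop
vertex 1.251 2.646 0.234
vertex -0.24 2.154 1.629
vertex 0.385 3.857 -0.264
endloop
endfacet
facet normal 0.710 0.234 -0.664
outer loop
vertex 0.385 3.857 -0.264
vertex 2.206 3.935 1.709
vertex 1.251 2.646 0.234
endloop
endfacet
facet normal 0.551 -0.772 0.317
outer loop
vertex 1.251 2.646 0.234
vertex 0.715 3.443 3.104
vertex -0.24 2.154 1.629
endloop
endfacet
facet normal 0.551 -0.772 0.317
outer loop
vertex 2.206 3.935 1.709
vertex 0.715 3.443 3.104
vertex 1.251 2.646 0.234
endloop
endfacet

endsolid


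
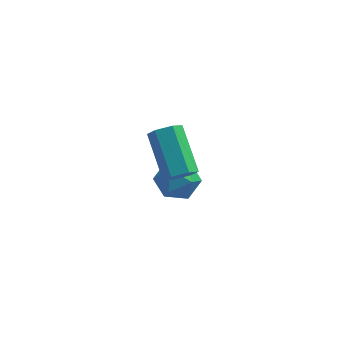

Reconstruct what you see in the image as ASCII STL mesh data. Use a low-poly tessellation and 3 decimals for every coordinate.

solid 
facet normal -0.914 0.397 0.089
outer loop
vertex -1.919 4.128 -1.728
vertex -2.199 3.341 -1.09
vertex -1.779 4.218 -0.69
endloop
endfacet
facet normal -0.424 0.905 -0.021
outer loop
vertex -1.919 4.128 -1.728
vertex -1.779 4.218 -0.69
vertex -1.033 4.552 -1.352
endloop
endfacet
facet normal -0.095 0.764 -0.638
outer loop
vertex -1.919 4.128 -1.728
vertex -1.033 4.552 -1.352
vertex -0.993 3.882 -2.161
endloop
endfacet
facet normal -0.380 0.169 -0.909
outer loop
vertex -1.919 4.128 -1.728
vertex -0.993 3.882 -2.161
vertex -1.714 3.134 -1.999
endloop
endfacet
facet normal -0.886 -0.057 -0.460
outer loop
vertex -1.919 4.128 -1.728
vertex -1.714 3.134 -1.999
vertex -2.199 3.341 -1.09
endloop
endfacet
facet normal 0.060 0.862 0.503
outer loop
vertex -1.033 4.552 -1.352
vertex -1.779 4.218 -0.69
vertex -0.766 4.026 -0.481
endloop
endfacet
facet normal -0.732 0.041 0.680
outer loop
vertex -1.779 4.218 -0.69
vertex -2.199 3.341 -1.09
vertex -1.487 3.278 -0.319
endloop
endfacet
facet normal -0.688 -0.695 -0.209
outer loop
vertex -2.199 3.341 -1.09
vertex -1.714 3.134 -1.999
vertex -1.447 2.608 -1.128
endloop
endfacet
facet normal 0.131 -0.329 -0.935
outer loop
vertex -1.714 3.134 -1.999
vertex -0.993 3.882 -2.161
vertex -0.701 2.942 -1.79
endloop
endfacet
facet normal 0.593 0.634 -0.496
outer loop
vertex -0.993 3.882 -2.161
vertex -1.033 4.552 -1.352
vertex -0.281 3.819 -1.39
endloop
endfacet
facet normal 0.380 -0.169 0.909
outer loop
vertex -0.561 3.032 -0.752
vertex -0.766 4.026 -0.481
vertex -1.487 3.278 -0.319
endloop
endfacet
facet normal 0.095 -0.764 0.638
outer loop
vertex -0.561 3.032 -0.752
vertex -1.487 3.278 -0.319
vertex -1.447 2.608 -1.128
endloop
endfacet
facet normal 0.424 -0.905 0.021
outer loop
vertex -0.561 3.032 -0.752
vertex -1.447 2.608 -1.128
vertex -0.701 2.942 -1.79
endloop
endfacet
facet normal 0.914 -0.397 -0.089
outer loop
vertex -0.561 3.032 -0.752
vertex -0.701 2.942 -1.79
vertex -0.281 3.819 -1.39
endloop
endfacet
facet normal 0.886 0.057 0.460
outer loop
vertex -0.561 3.032 -0.752
vertex -0.281 3.819 -1.39
vertex -0.766 4.026 -0.481
endloop
endfacet
facet normal -0.131 0.329 0.935
outer loop
vertex -1.487 3.278 -0.319
vertex -0.766 4.026 -0.481
vertex -1.779 4.218 -0.69
endloop
endfacet
facet normal -0.593 -0.634 0.496
outer loop
vertex -1.447 2.608 -1.128
vertex -1.487 3.278 -0.319
vertex -2.199 3.341 -1.09
endloop
endfacet
facet normal -0.060 -0.862 -0.503
outer loop
vertex -0.701 2.942 -1.79
vertex -1.447 2.608 -1.128
vertex -1.714 3.134 -1.999
endloop
endfacet
facet normal 0.732 -0.041 -0.680
outer loop
vertex -0.281 3.819 -1.39
vertex -0.701 2.942 -1.79
vertex -0.993 3.882 -2.161
endloop
endfacet
facet normal 0.688 0.695 0.209
outer loop
vertex -0.766 4.026 -0.481
vertex -0.281 3.819 -1.39
vertex -1.033 4.552 -1.352
endloop
endfacet
facet normal 0.398 -0.700 -0.593
outer loop
vertex 0.076 0.38 2.71
vertex -0.565 0.143 2.56
vertex -0.276 0.643 2.164
endloop
endfacet
facet normal 0.768 0.607 -0.203
outer loop
vertex 0.076 0.38 2.71
vertex -0.276 0.643 2.164
vertex -0.793 1.914 4.009
endloop
endfacet
facet normal 0.768 0.608 -0.204
outer loop
vertex -0.793 1.914 4.009
vertex -0.276 0.643 2.164
vertex -1.145 2.176 3.464
endloop
endfacet
facet normal -0.396 0.701 0.593
outer loop
vertex -0.793 1.914 4.009
vertex -1.145 2.176 3.464
vertex -1.435 1.677 3.86
endloop
endfacet
facet normal 0.397 -0.700 -0.594
outer loop
vertex -0.276 0.643 2.164
vertex -0.565 0.143 2.56
vertex -0.917 0.406 2.015
endloop
endfacet
facet normal -0.052 0.629 -0.776
outer loop
vertex -0.276 0.643 2.164
vertex -0.917 0.406 2.015
vertex -1.145 2.176 3.464
endloop
endfacet
facet normal -0.052 0.629 -0.776
outer loop
vertex -1.145 2.176 3.464
vertex -0.917 0.406 2.015
vertex -1.787 1.939 3.315
endloop
endfacet
facet normal -0.396 0.701 0.593
outer loop
vertex -1.145 2.176 3.464
vertex -1.787 1.939 3.315
vertex -1.435 1.677 3.86
endloop
endfacet
facet normal 0.396 -0.700 -0.594
outer loop
vertex -0.917 0.406 2.015
vertex -0.565 0.143 2.56
vertex -1.207 -0.094 2.411
endloop
endfacet
facet normal -0.819 0.021 -0.573
outer loop
vertex -0.917 0.406 2.015
vertex -1.207 -0.094 2.411
vertex -1.787 1.939 3.315
endloop
endfacet
facet normal -0.819 0.021 -0.573
outer loop
vertex -1.787 1.939 3.315
vertex -1.207 -0.094 2.411
vertex -2.076 1.44 3.71
endloop
endfacet
facet normal -0.398 0.700 0.593
outer loop
vertex -1.787 1.939 3.315
vertex -2.076 1.44 3.71
vertex -1.435 1.677 3.86
endloop
endfacet
facet normal 0.396 -0.701 -0.593
outer loop
vertex -1.207 -0.094 2.411
vertex -0.565 0.143 2.56
vertex -0.855 -0.356 2.956
endloop
endfacet
facet normal -0.768 -0.607 0.204
outer loop
vertex -1.207 -0.094 2.411
vertex -0.855 -0.356 2.956
vertex -2.076 1.44 3.71
endloop
endfacet
facet normal -0.768 -0.607 0.203
outer loop
vertex -2.076 1.44 3.71
vertex -0.855 -0.356 2.956
vertex -1.724 1.177 4.256
endloop
endfacet
facet normal -0.398 0.700 0.593
outer loop
vertex -2.076 1.44 3.71
vertex -1.724 1.177 4.256
vertex -1.435 1.677 3.86
endloop
endfacet
facet normal 0.396 -0.701 -0.593
outer loop
vertex -0.855 -0.356 2.956
vertex -0.565 0.143 2.56
vertex -0.213 -0.119 3.105
endloop
endfacet
facet normal 0.052 -0.629 0.776
outer loop
vertex -0.855 -0.356 2.956
vertex -0.213 -0.119 3.105
vertex -1.724 1.177 4.256
endloop
endfacet
facet normal 0.052 -0.629 0.776
outer loop
vertex -1.724 1.177 4.256
vertex -0.213 -0.119 3.105
vertex -1.083 1.414 4.405
endloop
endfacet
facet normal -0.397 0.700 0.594
outer loop
vertex -1.724 1.177 4.256
vertex -1.083 1.414 4.405
vertex -1.435 1.677 3.86
endloop
endfacet
facet normal 0.398 -0.700 -0.593
outer loop
vertex -0.213 -0.119 3.105
vertex -0.565 0.143 2.56
vertex 0.076 0.38 2.71
endloop
endfacet
facet normal 0.819 -0.021 0.573
outer loop
vertex -0.213 -0.119 3.105
vertex 0.076 0.38 2.71
vertex -1.083 1.414 4.405
endloop
endfacet
facet normal 0.819 -0.021 0.573
outer loop
vertex -1.083 1.414 4.405
vertex 0.076 0.38 2.71
vertex -0.793 1.914 4.009
endloop
endfacet
facet normal -0.396 0.700 0.594
outer loop
vertex -1.083 1.414 4.405
vertex -0.793 1.914 4.009
vertex -1.435 1.677 3.86
endloop
endfacet

endsolid


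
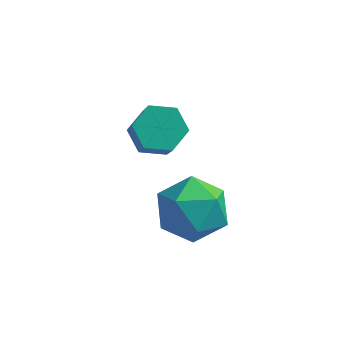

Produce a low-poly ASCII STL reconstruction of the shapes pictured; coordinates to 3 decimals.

solid 
facet normal -0.285 0.532 -0.797
outer loop
vertex 1.175 -1.603 2.127
vertex 0.783 -1.237 2.512
vertex 1.409 -1.054 2.41
endloop
endfacet
facet normal 0.891 -0.160 -0.426
outer loop
vertex 1.175 -1.603 2.127
vertex 1.409 -1.054 2.41
vertex 1.489 -2.188 3.004
endloop
endfacet
facet normal 0.891 -0.160 -0.426
outer loop
vertex 1.489 -2.188 3.004
vertex 1.409 -1.054 2.41
vertex 1.723 -1.639 3.287
endloop
endfacet
facet normal 0.285 -0.532 0.797
outer loop
vertex 1.489 -2.188 3.004
vertex 1.723 -1.639 3.287
vertex 1.097 -1.823 3.388
endloop
endfacet
facet normal -0.285 0.532 -0.797
outer loop
vertex 1.409 -1.054 2.41
vertex 0.783 -1.237 2.512
vertex 1.016 -0.689 2.794
endloop
endfacet
facet normal 0.751 0.641 0.159
outer loop
vertex 1.409 -1.054 2.41
vertex 1.016 -0.689 2.794
vertex 1.723 -1.639 3.287
endloop
endfacet
facet normal 0.751 0.641 0.159
outer loop
vertex 1.723 -1.639 3.287
vertex 1.016 -0.689 2.794
vertex 1.33 -1.274 3.671
endloop
endfacet
facet normal 0.285 -0.532 0.797
outer loop
vertex 1.723 -1.639 3.287
vertex 1.33 -1.274 3.671
vertex 1.097 -1.823 3.388
endloop
endfacet
facet normal -0.286 0.532 -0.797
outer loop
vertex 1.016 -0.689 2.794
vertex 0.783 -1.237 2.512
vertex 0.391 -0.872 2.896
endloop
endfacet
facet normal -0.139 0.800 0.584
outer loop
vertex 1.016 -0.689 2.794
vertex 0.391 -0.872 2.896
vertex 1.33 -1.274 3.671
endloop
endfacet
facet normal -0.139 0.800 0.584
outer loop
vertex 1.33 -1.274 3.671
vertex 0.391 -0.872 2.896
vertex 0.705 -1.457 3.773
endloop
endfacet
facet normal 0.286 -0.532 0.797
outer loop
vertex 1.33 -1.274 3.671
vertex 0.705 -1.457 3.773
vertex 1.097 -1.823 3.388
endloop
endfacet
facet normal -0.285 0.532 -0.797
outer loop
vertex 0.391 -0.872 2.896
vertex 0.783 -1.237 2.512
vertex 0.157 -1.421 2.613
endloop
endfacet
facet normal -0.891 0.160 0.426
outer loop
vertex 0.391 -0.872 2.896
vertex 0.157 -1.421 2.613
vertex 0.705 -1.457 3.773
endloop
endfacet
facet normal -0.891 0.160 0.426
outer loop
vertex 0.705 -1.457 3.773
vertex 0.157 -1.421 2.613
vertex 0.471 -2.006 3.49
endloop
endfacet
facet normal 0.285 -0.532 0.797
outer loop
vertex 0.705 -1.457 3.773
vertex 0.471 -2.006 3.49
vertex 1.097 -1.823 3.388
endloop
endfacet
facet normal -0.285 0.532 -0.797
outer loop
vertex 0.157 -1.421 2.613
vertex 0.783 -1.237 2.512
vertex 0.55 -1.786 2.229
endloop
endfacet
facet normal -0.751 -0.641 -0.159
outer loop
vertex 0.157 -1.421 2.613
vertex 0.55 -1.786 2.229
vertex 0.471 -2.006 3.49
endloop
endfacet
facet normal -0.751 -0.641 -0.159
outer loop
vertex 0.471 -2.006 3.49
vertex 0.55 -1.786 2.229
vertex 0.864 -2.371 3.106
endloop
endfacet
facet normal 0.285 -0.532 0.797
outer loop
vertex 0.471 -2.006 3.49
vertex 0.864 -2.371 3.106
vertex 1.097 -1.823 3.388
endloop
endfacet
facet normal -0.286 0.532 -0.797
outer loop
vertex 0.55 -1.786 2.229
vertex 0.783 -1.237 2.512
vertex 1.175 -1.603 2.127
endloop
endfacet
facet normal 0.139 -0.800 -0.584
outer loop
vertex 0.55 -1.786 2.229
vertex 1.175 -1.603 2.127
vertex 0.864 -2.371 3.106
endloop
endfacet
facet normal 0.139 -0.800 -0.584
outer loop
vertex 0.864 -2.371 3.106
vertex 1.175 -1.603 2.127
vertex 1.489 -2.188 3.004
endloop
endfacet
facet normal 0.286 -0.532 0.797
outer loop
vertex 0.864 -2.371 3.106
vertex 1.489 -2.188 3.004
vertex 1.097 -1.823 3.388
endloop
endfacet
facet normal -0.604 0.066 0.794
outer loop
vertex 1.537 -3.581 2.839
vertex 2.105 -4.116 3.315
vertex 2.217 -3.208 3.325
endloop
endfacet
facet normal -0.643 0.656 0.396
outer loop
vertex 1.537 -3.581 2.839
vertex 2.217 -3.208 3.325
vertex 2.025 -2.891 2.489
endloop
endfacet
facet normal -0.846 0.466 -0.260
outer loop
vertex 1.537 -3.581 2.839
vertex 2.025 -2.891 2.489
vertex 1.795 -3.602 1.962
endloop
endfacet
facet normal -0.932 -0.242 -0.268
outer loop
vertex 1.537 -3.581 2.839
vertex 1.795 -3.602 1.962
vertex 1.845 -4.36 2.472
endloop
endfacet
facet normal -0.783 -0.490 0.383
outer loop
vertex 1.537 -3.581 2.839
vertex 1.845 -4.36 2.472
vertex 2.105 -4.116 3.315
endloop
endfacet
facet normal 0.012 0.936 0.352
outer loop
vertex 2.025 -2.891 2.489
vertex 2.217 -3.208 3.325
vertex 2.895 -3.0 2.748
endloop
endfacet
facet normal 0.076 -0.020 0.997
outer loop
vertex 2.217 -3.208 3.325
vertex 2.105 -4.116 3.315
vertex 2.945 -3.758 3.258
endloop
endfacet
facet normal -0.214 -0.919 0.332
outer loop
vertex 2.105 -4.116 3.315
vertex 1.845 -4.36 2.472
vertex 2.715 -4.469 2.731
endloop
endfacet
facet normal -0.457 -0.517 -0.724
outer loop
vertex 1.845 -4.36 2.472
vertex 1.795 -3.602 1.962
vertex 2.523 -4.152 1.895
endloop
endfacet
facet normal -0.316 0.629 -0.710
outer loop
vertex 1.795 -3.602 1.962
vertex 2.025 -2.891 2.489
vertex 2.635 -3.244 1.905
endloop
endfacet
facet normal 0.932 0.242 0.268
outer loop
vertex 3.203 -3.779 2.381
vertex 2.895 -3.0 2.748
vertex 2.945 -3.758 3.258
endloop
endfacet
facet normal 0.846 -0.466 0.260
outer loop
vertex 3.203 -3.779 2.381
vertex 2.945 -3.758 3.258
vertex 2.715 -4.469 2.731
endloop
endfacet
facet normal 0.643 -0.656 -0.396
outer loop
vertex 3.203 -3.779 2.381
vertex 2.715 -4.469 2.731
vertex 2.523 -4.152 1.895
endloop
endfacet
facet normal 0.604 -0.066 -0.794
outer loop
vertex 3.203 -3.779 2.381
vertex 2.523 -4.152 1.895
vertex 2.635 -3.244 1.905
endloop
endfacet
facet normal 0.783 0.490 -0.383
outer loop
vertex 3.203 -3.779 2.381
vertex 2.635 -3.244 1.905
vertex 2.895 -3.0 2.748
endloop
endfacet
facet normal 0.457 0.517 0.724
outer loop
vertex 2.945 -3.758 3.258
vertex 2.895 -3.0 2.748
vertex 2.217 -3.208 3.325
endloop
endfacet
facet normal 0.316 -0.629 0.710
outer loop
vertex 2.715 -4.469 2.731
vertex 2.945 -3.758 3.258
vertex 2.105 -4.116 3.315
endloop
endfacet
facet normal -0.012 -0.936 -0.352
outer loop
vertex 2.523 -4.152 1.895
vertex 2.715 -4.469 2.731
vertex 1.845 -4.36 2.472
endloop
endfacet
facet normal -0.076 0.020 -0.997
outer loop
vertex 2.635 -3.244 1.905
vertex 2.523 -4.152 1.895
vertex 1.795 -3.602 1.962
endloop
endfacet
facet normal 0.214 0.919 -0.332
outer loop
vertex 2.895 -3.0 2.748
vertex 2.635 -3.244 1.905
vertex 2.025 -2.891 2.489
endloop
endfacet

endsolid


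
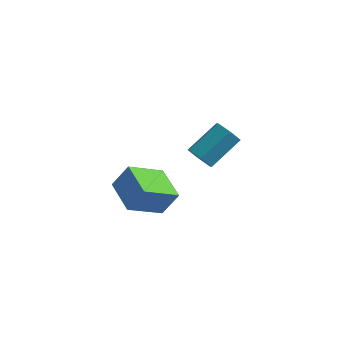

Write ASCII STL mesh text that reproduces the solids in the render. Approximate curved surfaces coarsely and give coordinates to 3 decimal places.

solid 
facet normal -0.484 -0.228 -0.845
outer loop
vertex 2.173 -2.499 2.016
vertex 1.188 -1.428 2.291
vertex 3.106 -1.429 1.194
endloop
endfacet
facet normal 0.665 -0.723 -0.186
outer loop
vertex 3.652 -1.172 2.149
vertex 2.173 -2.499 2.016
vertex 3.106 -1.429 1.194
endloop
endfacet
facet normal -0.483 -0.229 -0.845
outer loop
vertex 3.106 -1.429 1.194
vertex 1.188 -1.428 2.291
vertex 2.121 -0.359 1.468
endloop
endfacet
facet normal 0.569 0.652 -0.501
outer loop
vertex 2.121 -0.359 1.468
vertex 3.652 -1.172 2.149
vertex 3.106 -1.429 1.194
endloop
endfacet
facet normal -0.569 -0.652 0.501
outer loop
vertex 2.173 -2.499 2.016
vertex 1.734 -1.171 3.246
vertex 1.188 -1.428 2.291
endloop
endfacet
facet normal 0.665 -0.723 -0.185
outer loop
vertex 2.719 -2.241 2.972
vertex 2.173 -2.499 2.016
vertex 3.652 -1.172 2.149
endloop
endfacet
facet normal -0.569 -0.652 0.501
outer loop
vertex 2.719 -2.241 2.972
vertex 1.734 -1.171 3.246
vertex 2.173 -2.499 2.016
endloop
endfacet
facet normal -0.665 0.723 0.186
outer loop
vertex 1.188 -1.428 2.291
vertex 1.734 -1.171 3.246
vertex 2.121 -0.359 1.468
endloop
endfacet
facet normal 0.569 0.652 -0.501
outer loop
vertex 2.667 -0.101 2.424
vertex 3.652 -1.172 2.149
vertex 2.121 -0.359 1.468
endloop
endfacet
facet normal -0.666 0.723 0.185
outer loop
vertex 2.121 -0.359 1.468
vertex 1.734 -1.171 3.246
vertex 2.667 -0.101 2.424
endloop
endfacet
facet normal 0.484 0.228 0.845
outer loop
vertex 2.667 -0.101 2.424
vertex 2.719 -2.241 2.972
vertex 3.652 -1.172 2.149
endloop
endfacet
facet normal 0.483 0.228 0.845
outer loop
vertex 1.734 -1.171 3.246
vertex 2.719 -2.241 2.972
vertex 2.667 -0.101 2.424
endloop
endfacet
facet normal -0.467 -0.690 -0.552
outer loop
vertex 3.715 2.229 1.114
vertex 3.359 2.057 1.63
vertex 3.146 2.522 1.229
endloop
endfacet
facet normal 0.126 0.565 -0.815
outer loop
vertex 3.715 2.229 1.114
vertex 3.146 2.522 1.229
vertex 4.477 3.355 2.013
endloop
endfacet
facet normal 0.126 0.565 -0.815
outer loop
vertex 4.477 3.355 2.013
vertex 3.146 2.522 1.229
vertex 3.908 3.648 2.128
endloop
endfacet
facet normal 0.467 0.691 0.552
outer loop
vertex 4.477 3.355 2.013
vertex 3.908 3.648 2.128
vertex 4.121 3.183 2.53
endloop
endfacet
facet normal -0.467 -0.690 -0.552
outer loop
vertex 3.146 2.522 1.229
vertex 3.359 2.057 1.63
vertex 2.79 2.35 1.745
endloop
endfacet
facet normal -0.694 0.673 -0.255
outer loop
vertex 3.146 2.522 1.229
vertex 2.79 2.35 1.745
vertex 3.908 3.648 2.128
endloop
endfacet
facet normal -0.694 0.673 -0.254
outer loop
vertex 3.908 3.648 2.128
vertex 2.79 2.35 1.745
vertex 3.552 3.476 2.645
endloop
endfacet
facet normal 0.467 0.691 0.552
outer loop
vertex 3.908 3.648 2.128
vertex 3.552 3.476 2.645
vertex 4.121 3.183 2.53
endloop
endfacet
facet normal -0.467 -0.691 -0.552
outer loop
vertex 2.79 2.35 1.745
vertex 3.359 2.057 1.63
vertex 3.003 1.885 2.147
endloop
endfacet
facet normal -0.821 0.108 0.560
outer loop
vertex 2.79 2.35 1.745
vertex 3.003 1.885 2.147
vertex 3.552 3.476 2.645
endloop
endfacet
facet normal -0.821 0.108 0.561
outer loop
vertex 3.552 3.476 2.645
vertex 3.003 1.885 2.147
vertex 3.765 3.011 3.046
endloop
endfacet
facet normal 0.467 0.690 0.552
outer loop
vertex 3.552 3.476 2.645
vertex 3.765 3.011 3.046
vertex 4.121 3.183 2.53
endloop
endfacet
facet normal -0.467 -0.691 -0.552
outer loop
vertex 3.003 1.885 2.147
vertex 3.359 2.057 1.63
vertex 3.572 1.592 2.032
endloop
endfacet
facet normal -0.126 -0.565 0.815
outer loop
vertex 3.003 1.885 2.147
vertex 3.572 1.592 2.032
vertex 3.765 3.011 3.046
endloop
endfacet
facet normal -0.126 -0.565 0.815
outer loop
vertex 3.765 3.011 3.046
vertex 3.572 1.592 2.032
vertex 4.334 2.718 2.931
endloop
endfacet
facet normal 0.467 0.690 0.552
outer loop
vertex 3.765 3.011 3.046
vertex 4.334 2.718 2.931
vertex 4.121 3.183 2.53
endloop
endfacet
facet normal -0.467 -0.691 -0.552
outer loop
vertex 3.572 1.592 2.032
vertex 3.359 2.057 1.63
vertex 3.928 1.764 1.515
endloop
endfacet
facet normal 0.695 -0.673 0.254
outer loop
vertex 3.572 1.592 2.032
vertex 3.928 1.764 1.515
vertex 4.334 2.718 2.931
endloop
endfacet
facet normal 0.694 -0.673 0.255
outer loop
vertex 4.334 2.718 2.931
vertex 3.928 1.764 1.515
vertex 4.69 2.89 2.415
endloop
endfacet
facet normal 0.467 0.690 0.552
outer loop
vertex 4.334 2.718 2.931
vertex 4.69 2.89 2.415
vertex 4.121 3.183 2.53
endloop
endfacet
facet normal -0.467 -0.690 -0.552
outer loop
vertex 3.928 1.764 1.515
vertex 3.359 2.057 1.63
vertex 3.715 2.229 1.114
endloop
endfacet
facet normal 0.821 -0.107 -0.561
outer loop
vertex 3.928 1.764 1.515
vertex 3.715 2.229 1.114
vertex 4.69 2.89 2.415
endloop
endfacet
facet normal 0.821 -0.108 -0.560
outer loop
vertex 4.69 2.89 2.415
vertex 3.715 2.229 1.114
vertex 4.477 3.355 2.013
endloop
endfacet
facet normal 0.467 0.691 0.552
outer loop
vertex 4.69 2.89 2.415
vertex 4.477 3.355 2.013
vertex 4.121 3.183 2.53
endloop
endfacet

endsolid


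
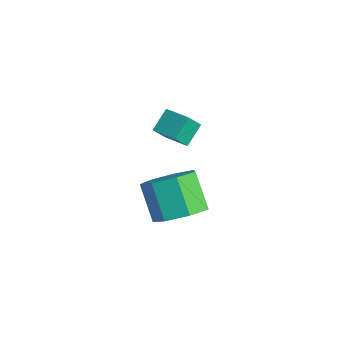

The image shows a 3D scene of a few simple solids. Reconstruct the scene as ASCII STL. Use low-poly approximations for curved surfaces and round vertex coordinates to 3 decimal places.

solid 
facet normal 0.657 -0.044 -0.752
outer loop
vertex 2.3 -3.22 -0.742
vertex 1.695 -3.987 -1.226
vertex 1.638 -2.904 -1.339
endloop
endfacet
facet normal 0.279 0.942 0.189
outer loop
vertex 2.3 -3.22 -0.742
vertex 1.638 -2.904 -1.339
vertex 1.191 -3.147 0.53
endloop
endfacet
facet normal 0.279 0.942 0.189
outer loop
vertex 1.191 -3.147 0.53
vertex 1.638 -2.904 -1.339
vertex 0.528 -2.831 -0.066
endloop
endfacet
facet normal -0.656 0.043 0.753
outer loop
vertex 1.191 -3.147 0.53
vertex 0.528 -2.831 -0.066
vertex 0.585 -3.913 0.046
endloop
endfacet
facet normal 0.656 -0.044 -0.753
outer loop
vertex 1.638 -2.904 -1.339
vertex 1.695 -3.987 -1.226
vertex 1.018 -3.403 -1.85
endloop
endfacet
facet normal -0.374 0.848 -0.375
outer loop
vertex 1.638 -2.904 -1.339
vertex 1.018 -3.403 -1.85
vertex 0.528 -2.831 -0.066
endloop
endfacet
facet normal -0.373 0.849 -0.375
outer loop
vertex 0.528 -2.831 -0.066
vertex 1.018 -3.403 -1.85
vertex -0.092 -3.329 -0.578
endloop
endfacet
facet normal -0.657 0.043 0.753
outer loop
vertex 0.528 -2.831 -0.066
vertex -0.092 -3.329 -0.578
vertex 0.585 -3.913 0.046
endloop
endfacet
facet normal 0.657 -0.043 -0.753
outer loop
vertex 1.018 -3.403 -1.85
vertex 1.695 -3.987 -1.226
vertex 0.908 -4.341 -1.892
endloop
endfacet
facet normal -0.745 0.117 -0.657
outer loop
vertex 1.018 -3.403 -1.85
vertex 0.908 -4.341 -1.892
vertex -0.092 -3.329 -0.578
endloop
endfacet
facet normal -0.745 0.117 -0.657
outer loop
vertex -0.092 -3.329 -0.578
vertex 0.908 -4.341 -1.892
vertex -0.202 -4.268 -0.62
endloop
endfacet
facet normal -0.657 0.043 0.753
outer loop
vertex -0.092 -3.329 -0.578
vertex -0.202 -4.268 -0.62
vertex 0.585 -3.913 0.046
endloop
endfacet
facet normal 0.657 -0.044 -0.753
outer loop
vertex 0.908 -4.341 -1.892
vertex 1.695 -3.987 -1.226
vertex 1.39 -5.013 -1.432
endloop
endfacet
facet normal -0.556 -0.703 -0.444
outer loop
vertex 0.908 -4.341 -1.892
vertex 1.39 -5.013 -1.432
vertex -0.202 -4.268 -0.62
endloop
endfacet
facet normal -0.555 -0.704 -0.443
outer loop
vertex -0.202 -4.268 -0.62
vertex 1.39 -5.013 -1.432
vertex 0.281 -4.939 -0.16
endloop
endfacet
facet normal -0.657 0.043 0.753
outer loop
vertex -0.202 -4.268 -0.62
vertex 0.281 -4.939 -0.16
vertex 0.585 -3.913 0.046
endloop
endfacet
facet normal 0.656 -0.044 -0.754
outer loop
vertex 1.39 -5.013 -1.432
vertex 1.695 -3.987 -1.226
vertex 2.102 -4.912 -0.818
endloop
endfacet
facet normal 0.052 -0.993 0.103
outer loop
vertex 1.39 -5.013 -1.432
vertex 2.102 -4.912 -0.818
vertex 0.281 -4.939 -0.16
endloop
endfacet
facet normal 0.052 -0.993 0.103
outer loop
vertex 0.281 -4.939 -0.16
vertex 2.102 -4.912 -0.818
vertex 0.992 -4.838 0.455
endloop
endfacet
facet normal -0.657 0.044 0.753
outer loop
vertex 0.281 -4.939 -0.16
vertex 0.992 -4.838 0.455
vertex 0.585 -3.913 0.046
endloop
endfacet
facet normal 0.656 -0.043 -0.753
outer loop
vertex 2.102 -4.912 -0.818
vertex 1.695 -3.987 -1.226
vertex 2.507 -4.114 -0.511
endloop
endfacet
facet normal 0.621 -0.535 0.573
outer loop
vertex 2.102 -4.912 -0.818
vertex 2.507 -4.114 -0.511
vertex 0.992 -4.838 0.455
endloop
endfacet
facet normal 0.621 -0.535 0.573
outer loop
vertex 0.992 -4.838 0.455
vertex 2.507 -4.114 -0.511
vertex 1.397 -4.04 0.762
endloop
endfacet
facet normal -0.657 0.044 0.753
outer loop
vertex 0.992 -4.838 0.455
vertex 1.397 -4.04 0.762
vertex 0.585 -3.913 0.046
endloop
endfacet
facet normal 0.656 -0.043 -0.753
outer loop
vertex 2.507 -4.114 -0.511
vertex 1.695 -3.987 -1.226
vertex 2.3 -3.22 -0.742
endloop
endfacet
facet normal 0.722 0.325 0.611
outer loop
vertex 2.507 -4.114 -0.511
vertex 2.3 -3.22 -0.742
vertex 1.397 -4.04 0.762
endloop
endfacet
facet normal 0.722 0.325 0.611
outer loop
vertex 1.397 -4.04 0.762
vertex 2.3 -3.22 -0.742
vertex 1.191 -3.147 0.53
endloop
endfacet
facet normal -0.657 0.044 0.753
outer loop
vertex 1.397 -4.04 0.762
vertex 1.191 -3.147 0.53
vertex 0.585 -3.913 0.046
endloop
endfacet
facet normal -0.938 -0.320 -0.130
outer loop
vertex 0.882 -4.718 3.377
vertex 0.545 -3.981 3.996
vertex 0.791 -4.161 2.664
endloop
endfacet
facet normal 0.331 -0.723 -0.607
outer loop
vertex 1.795 -3.819 2.804
vertex 0.882 -4.718 3.377
vertex 0.791 -4.161 2.664
endloop
endfacet
facet normal -0.939 -0.319 -0.130
outer loop
vertex 0.791 -4.161 2.664
vertex 0.545 -3.981 3.996
vertex 0.454 -3.423 3.283
endloop
endfacet
facet normal -0.099 0.612 -0.784
outer loop
vertex 0.454 -3.423 3.283
vertex 1.795 -3.819 2.804
vertex 0.791 -4.161 2.664
endloop
endfacet
facet normal 0.099 -0.613 0.784
outer loop
vertex 0.882 -4.718 3.377
vertex 1.549 -3.639 4.136
vertex 0.545 -3.981 3.996
endloop
endfacet
facet normal 0.330 -0.722 -0.608
outer loop
vertex 1.886 -4.377 3.517
vertex 0.882 -4.718 3.377
vertex 1.795 -3.819 2.804
endloop
endfacet
facet normal 0.099 -0.613 0.784
outer loop
vertex 1.886 -4.377 3.517
vertex 1.549 -3.639 4.136
vertex 0.882 -4.718 3.377
endloop
endfacet
facet normal -0.331 0.722 0.607
outer loop
vertex 0.545 -3.981 3.996
vertex 1.549 -3.639 4.136
vertex 0.454 -3.423 3.283
endloop
endfacet
facet normal -0.099 0.613 -0.784
outer loop
vertex 1.458 -3.082 3.423
vertex 1.795 -3.819 2.804
vertex 0.454 -3.423 3.283
endloop
endfacet
facet normal -0.330 0.723 0.607
outer loop
vertex 0.454 -3.423 3.283
vertex 1.549 -3.639 4.136
vertex 1.458 -3.082 3.423
endloop
endfacet
facet normal 0.939 0.320 0.130
outer loop
vertex 1.458 -3.082 3.423
vertex 1.886 -4.377 3.517
vertex 1.795 -3.819 2.804
endloop
endfacet
facet normal 0.939 0.320 0.130
outer loop
vertex 1.549 -3.639 4.136
vertex 1.886 -4.377 3.517
vertex 1.458 -3.082 3.423
endloop
endfacet

endsolid


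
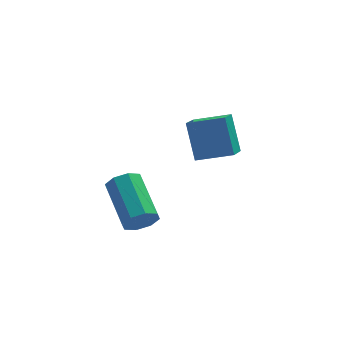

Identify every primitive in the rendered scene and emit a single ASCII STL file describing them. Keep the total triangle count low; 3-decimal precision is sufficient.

solid 
facet normal -0.930 0.242 -0.276
outer loop
vertex 2.373 2.016 3.721
vertex 2.838 3.096 3.099
vertex 2.57 1.076 2.235
endloop
endfacet
facet normal -0.350 -0.812 0.467
outer loop
vertex 4.002 0.704 2.661
vertex 2.373 2.016 3.721
vertex 2.57 1.076 2.235
endloop
endfacet
facet normal -0.930 0.242 -0.276
outer loop
vertex 2.57 1.076 2.235
vertex 2.838 3.096 3.099
vertex 3.035 2.155 1.613
endloop
endfacet
facet normal 0.112 -0.532 -0.839
outer loop
vertex 3.035 2.155 1.613
vertex 4.002 0.704 2.661
vertex 2.57 1.076 2.235
endloop
endfacet
facet normal -0.112 0.532 0.840
outer loop
vertex 2.373 2.016 3.721
vertex 4.27 2.724 3.525
vertex 2.838 3.096 3.099
endloop
endfacet
facet normal -0.349 -0.812 0.468
outer loop
vertex 3.805 1.645 4.147
vertex 2.373 2.016 3.721
vertex 4.002 0.704 2.661
endloop
endfacet
facet normal -0.112 0.532 0.839
outer loop
vertex 3.805 1.645 4.147
vertex 4.27 2.724 3.525
vertex 2.373 2.016 3.721
endloop
endfacet
facet normal 0.350 0.812 -0.468
outer loop
vertex 2.838 3.096 3.099
vertex 4.27 2.724 3.525
vertex 3.035 2.155 1.613
endloop
endfacet
facet normal 0.112 -0.532 -0.839
outer loop
vertex 4.467 1.784 2.039
vertex 4.002 0.704 2.661
vertex 3.035 2.155 1.613
endloop
endfacet
facet normal 0.349 0.812 -0.467
outer loop
vertex 3.035 2.155 1.613
vertex 4.27 2.724 3.525
vertex 4.467 1.784 2.039
endloop
endfacet
facet normal 0.930 -0.241 0.276
outer loop
vertex 4.467 1.784 2.039
vertex 3.805 1.645 4.147
vertex 4.002 0.704 2.661
endloop
endfacet
facet normal 0.930 -0.242 0.276
outer loop
vertex 4.27 2.724 3.525
vertex 3.805 1.645 4.147
vertex 4.467 1.784 2.039
endloop
endfacet
facet normal 0.182 -0.897 -0.402
outer loop
vertex 0.36 -2.51 1.595
vertex -0.043 -2.825 2.116
vertex -0.178 -2.555 1.452
endloop
endfacet
facet normal 0.197 0.434 -0.879
outer loop
vertex 0.36 -2.51 1.595
vertex -0.178 -2.555 1.452
vertex -0.014 -0.661 2.423
endloop
endfacet
facet normal 0.200 0.433 -0.879
outer loop
vertex -0.014 -0.661 2.423
vertex -0.178 -2.555 1.452
vertex -0.552 -0.705 2.279
endloop
endfacet
facet normal -0.181 0.898 0.401
outer loop
vertex -0.014 -0.661 2.423
vertex -0.552 -0.705 2.279
vertex -0.417 -0.975 2.944
endloop
endfacet
facet normal 0.180 -0.898 -0.402
outer loop
vertex -0.178 -2.555 1.452
vertex -0.043 -2.825 2.116
vertex -0.637 -2.757 1.698
endloop
endfacet
facet normal -0.541 0.250 -0.803
outer loop
vertex -0.178 -2.555 1.452
vertex -0.637 -2.757 1.698
vertex -0.552 -0.705 2.279
endloop
endfacet
facet normal -0.541 0.250 -0.803
outer loop
vertex -0.552 -0.705 2.279
vertex -0.637 -2.757 1.698
vertex -1.011 -0.908 2.525
endloop
endfacet
facet normal -0.182 0.898 0.401
outer loop
vertex -0.552 -0.705 2.279
vertex -1.011 -0.908 2.525
vertex -0.417 -0.975 2.944
endloop
endfacet
facet normal 0.181 -0.897 -0.403
outer loop
vertex -0.637 -2.757 1.698
vertex -0.043 -2.825 2.116
vertex -0.748 -3.0 2.189
endloop
endfacet
facet normal -0.963 -0.080 -0.257
outer loop
vertex -0.637 -2.757 1.698
vertex -0.748 -3.0 2.189
vertex -1.011 -0.908 2.525
endloop
endfacet
facet normal -0.963 -0.080 -0.257
outer loop
vertex -1.011 -0.908 2.525
vertex -0.748 -3.0 2.189
vertex -1.122 -1.15 3.016
endloop
endfacet
facet normal -0.182 0.898 0.401
outer loop
vertex -1.011 -0.908 2.525
vertex -1.122 -1.15 3.016
vertex -0.417 -0.975 2.944
endloop
endfacet
facet normal 0.181 -0.898 -0.401
outer loop
vertex -0.748 -3.0 2.189
vertex -0.043 -2.825 2.116
vertex -0.446 -3.139 2.637
endloop
endfacet
facet normal -0.821 -0.363 0.441
outer loop
vertex -0.748 -3.0 2.189
vertex -0.446 -3.139 2.637
vertex -1.122 -1.15 3.016
endloop
endfacet
facet normal -0.822 -0.363 0.439
outer loop
vertex -1.122 -1.15 3.016
vertex -0.446 -3.139 2.637
vertex -0.82 -1.29 3.465
endloop
endfacet
facet normal -0.182 0.897 0.402
outer loop
vertex -1.122 -1.15 3.016
vertex -0.82 -1.29 3.465
vertex -0.417 -0.975 2.944
endloop
endfacet
facet normal 0.181 -0.898 -0.401
outer loop
vertex -0.446 -3.139 2.637
vertex -0.043 -2.825 2.116
vertex 0.092 -3.095 2.781
endloop
endfacet
facet normal -0.200 -0.434 0.879
outer loop
vertex -0.446 -3.139 2.637
vertex 0.092 -3.095 2.781
vertex -0.82 -1.29 3.465
endloop
endfacet
facet normal -0.198 -0.433 0.879
outer loop
vertex -0.82 -1.29 3.465
vertex 0.092 -3.095 2.781
vertex -0.282 -1.245 3.608
endloop
endfacet
facet normal -0.182 0.897 0.402
outer loop
vertex -0.82 -1.29 3.465
vertex -0.282 -1.245 3.608
vertex -0.417 -0.975 2.944
endloop
endfacet
facet normal 0.182 -0.898 -0.401
outer loop
vertex 0.092 -3.095 2.781
vertex -0.043 -2.825 2.116
vertex 0.551 -2.892 2.535
endloop
endfacet
facet normal 0.541 -0.250 0.803
outer loop
vertex 0.092 -3.095 2.781
vertex 0.551 -2.892 2.535
vertex -0.282 -1.245 3.608
endloop
endfacet
facet normal 0.541 -0.250 0.803
outer loop
vertex -0.282 -1.245 3.608
vertex 0.551 -2.892 2.535
vertex 0.177 -1.043 3.362
endloop
endfacet
facet normal -0.180 0.898 0.402
outer loop
vertex -0.282 -1.245 3.608
vertex 0.177 -1.043 3.362
vertex -0.417 -0.975 2.944
endloop
endfacet
facet normal 0.182 -0.898 -0.401
outer loop
vertex 0.551 -2.892 2.535
vertex -0.043 -2.825 2.116
vertex 0.662 -2.65 2.044
endloop
endfacet
facet normal 0.963 0.080 0.257
outer loop
vertex 0.551 -2.892 2.535
vertex 0.662 -2.65 2.044
vertex 0.177 -1.043 3.362
endloop
endfacet
facet normal 0.963 0.080 0.257
outer loop
vertex 0.177 -1.043 3.362
vertex 0.662 -2.65 2.044
vertex 0.288 -0.8 2.871
endloop
endfacet
facet normal -0.181 0.897 0.403
outer loop
vertex 0.177 -1.043 3.362
vertex 0.288 -0.8 2.871
vertex -0.417 -0.975 2.944
endloop
endfacet
facet normal 0.182 -0.897 -0.402
outer loop
vertex 0.662 -2.65 2.044
vertex -0.043 -2.825 2.116
vertex 0.36 -2.51 1.595
endloop
endfacet
facet normal 0.822 0.363 -0.440
outer loop
vertex 0.662 -2.65 2.044
vertex 0.36 -2.51 1.595
vertex 0.288 -0.8 2.871
endloop
endfacet
facet normal 0.821 0.363 -0.441
outer loop
vertex 0.288 -0.8 2.871
vertex 0.36 -2.51 1.595
vertex -0.014 -0.661 2.423
endloop
endfacet
facet normal -0.181 0.898 0.401
outer loop
vertex 0.288 -0.8 2.871
vertex -0.014 -0.661 2.423
vertex -0.417 -0.975 2.944
endloop
endfacet

endsolid
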